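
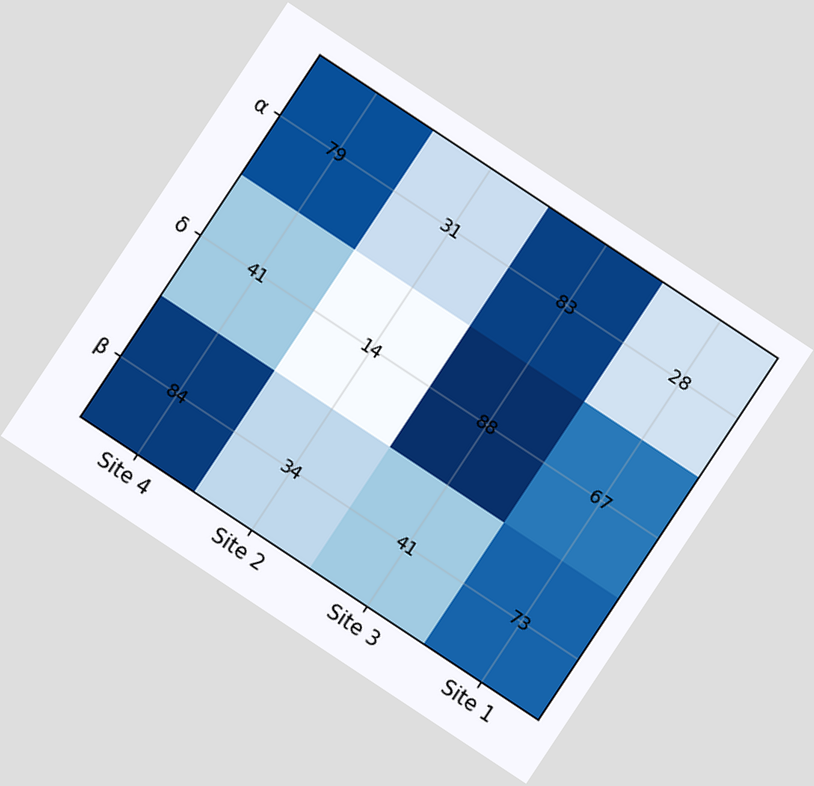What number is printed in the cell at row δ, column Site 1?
67

The chart is tilted about 34° clockwise. The (δ, Site 1) cell reads 67.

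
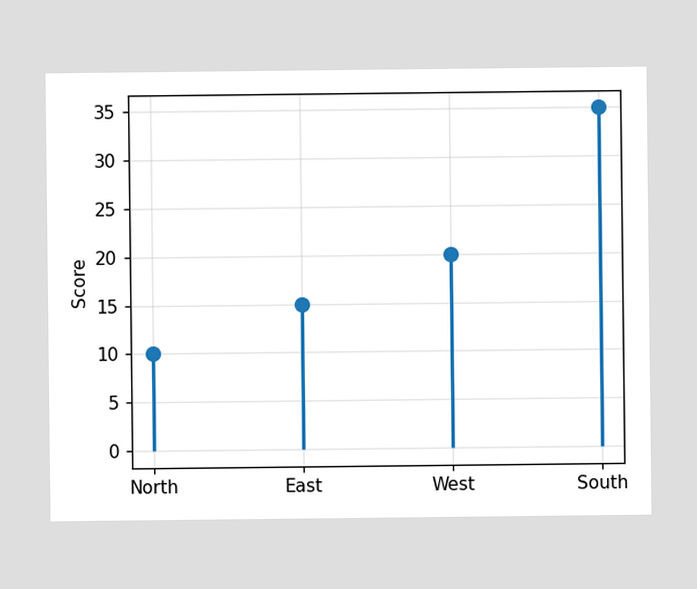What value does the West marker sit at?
The West marker sits at 20.

20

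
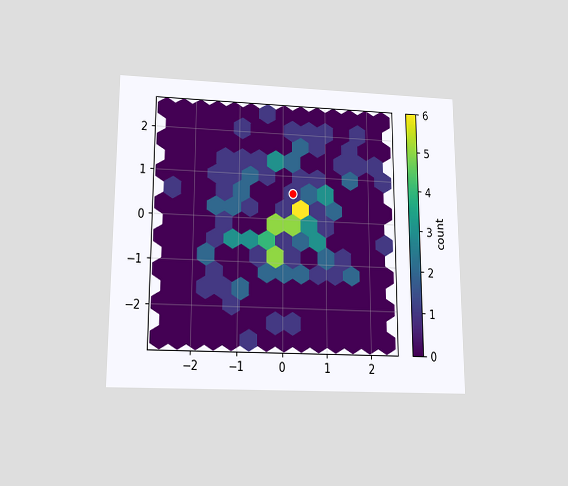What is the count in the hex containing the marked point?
1

The chart is viewed slightly from below. The marked hex reads 1 on the colorbar.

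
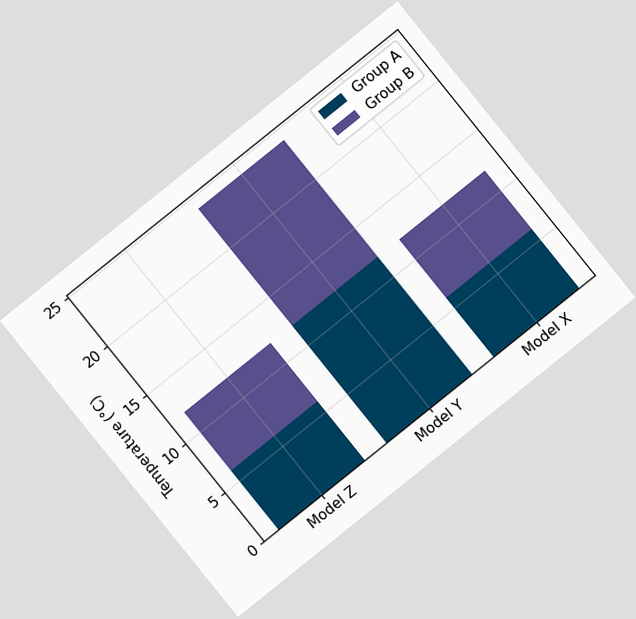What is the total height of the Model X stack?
12°C

The chart is tilted about 39° counter-clockwise. The Model X stack's top reaches 12°C on the y-axis.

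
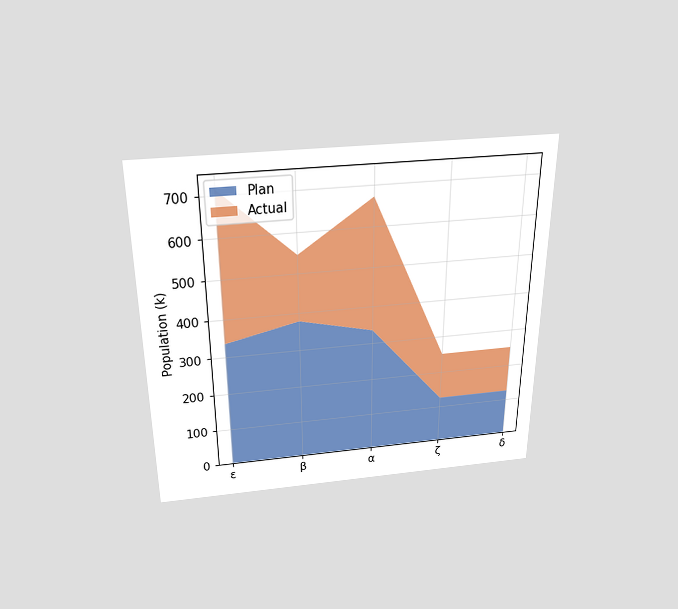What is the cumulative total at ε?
714k

The chart is viewed slightly from above. The stacked total at ε reaches 714k.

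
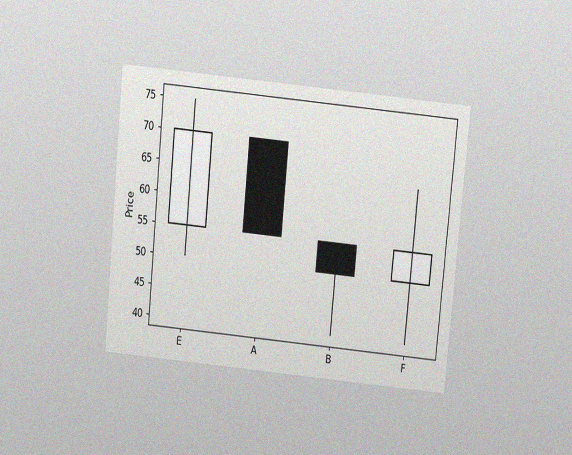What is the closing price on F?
The chart is tilted about 5° clockwise and viewed slightly from above, with some photo noise. The F candle closes at 55.

55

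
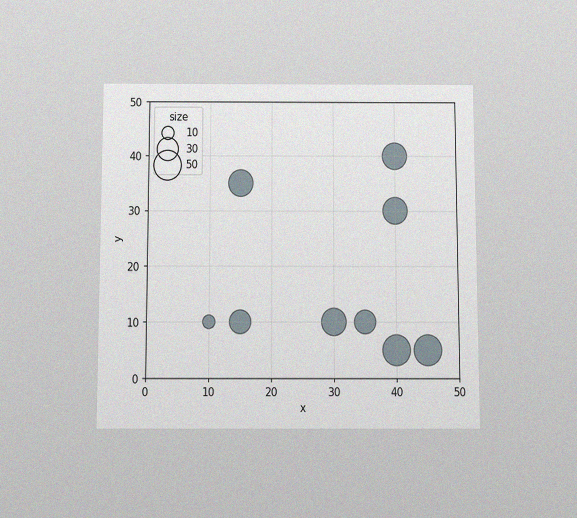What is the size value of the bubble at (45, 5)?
50

The chart is viewed slightly from below, with some photo noise. Matching the bubble at (45, 5) against the size legend gives 50.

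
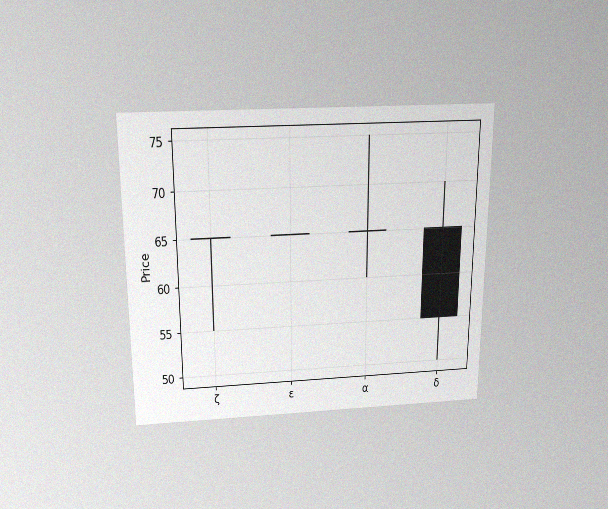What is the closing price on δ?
The chart is viewed slightly from above, with some photo noise. The δ candle closes at 55.

55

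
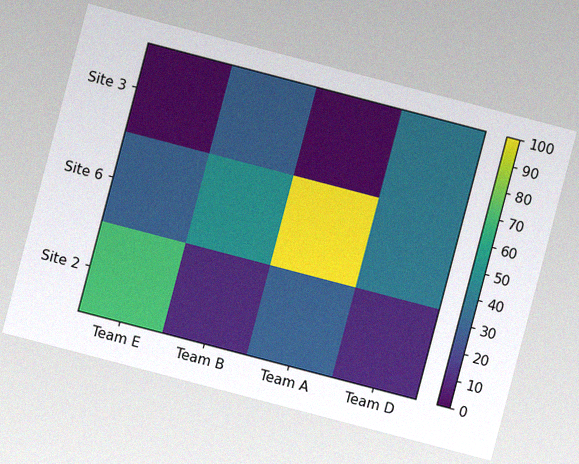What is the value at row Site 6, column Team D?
The chart is tilted about 15° clockwise, with some photo noise. Matching cell (Site 6, Team D) against the colorbar gives 40.

40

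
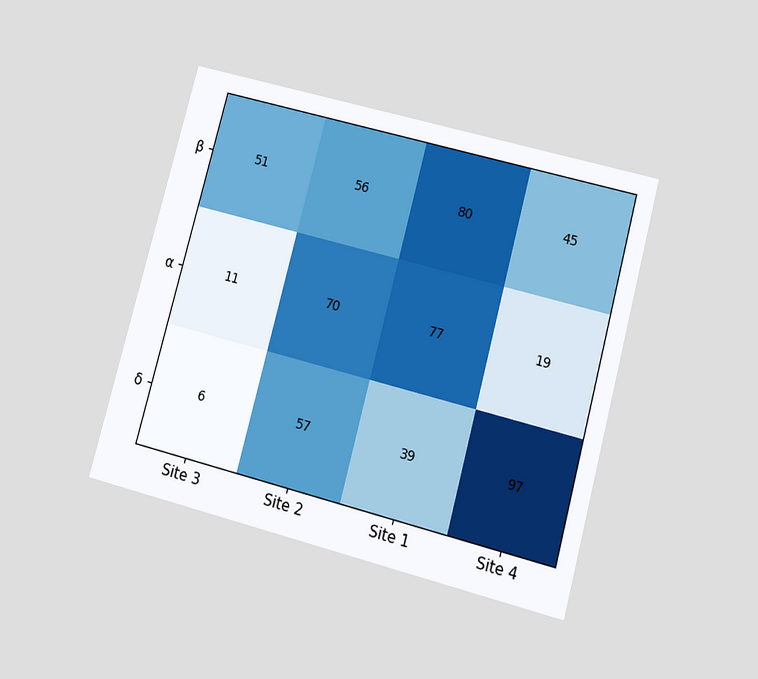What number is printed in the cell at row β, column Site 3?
51

The chart is tilted about 15° clockwise and viewed slightly from below. The (β, Site 3) cell reads 51.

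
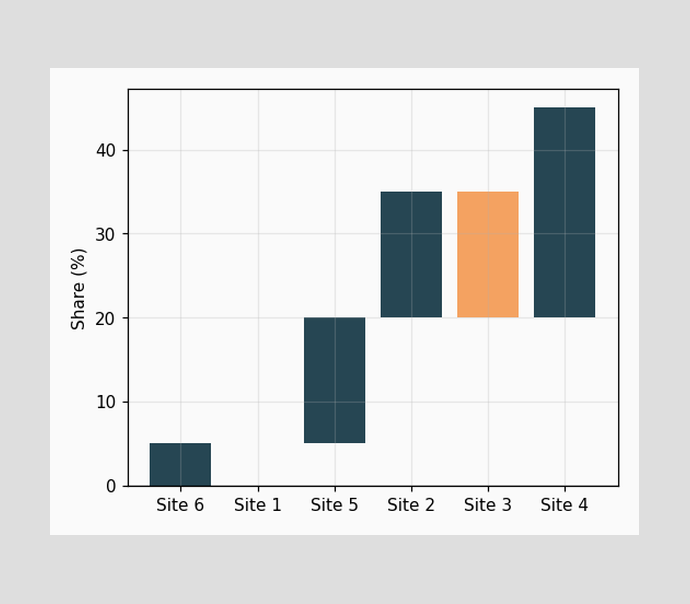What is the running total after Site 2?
35%

After Site 2 the running total reaches 35%.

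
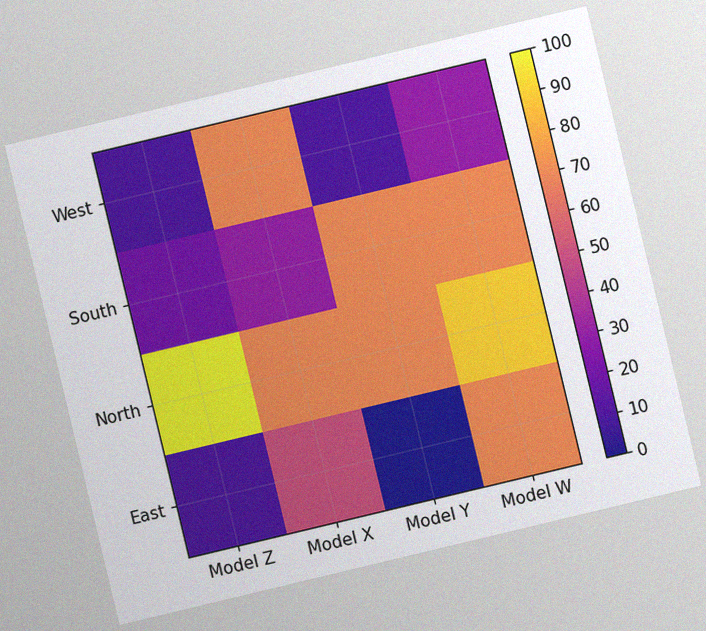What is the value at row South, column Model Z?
The chart is tilted about 13° counter-clockwise, with some photo noise. Matching cell (South, Model Z) against the colorbar gives 20.

20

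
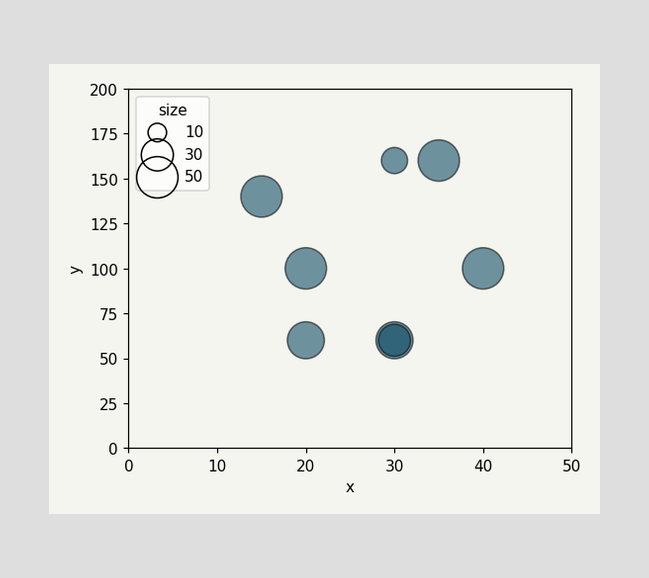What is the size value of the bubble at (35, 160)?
50

Matching the bubble at (35, 160) against the size legend gives 50.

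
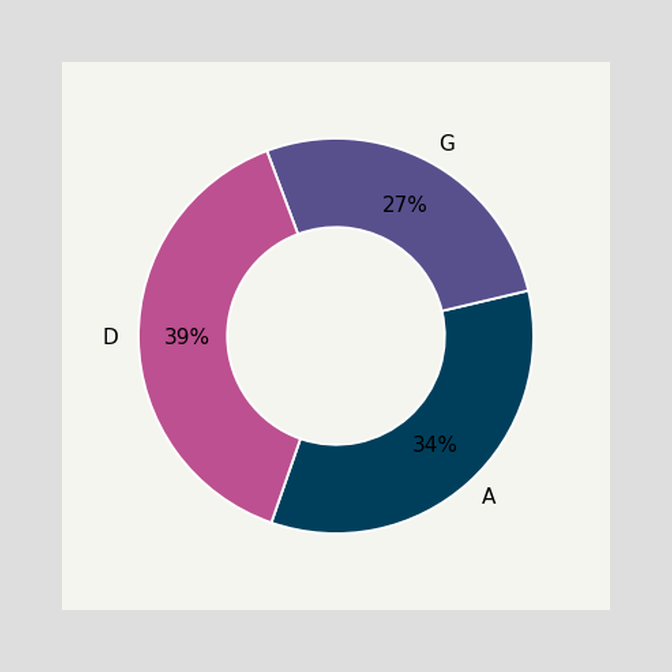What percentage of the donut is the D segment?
The D segment takes up 39% of the ring.

39%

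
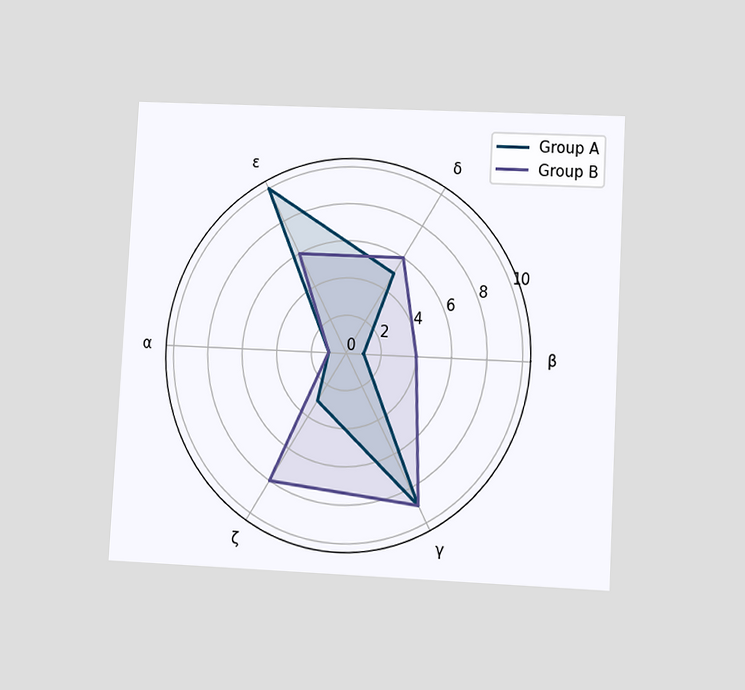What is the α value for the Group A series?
1

The chart is tilted about 3° clockwise and viewed at a slight angle. On the α axis, Group A reaches 1.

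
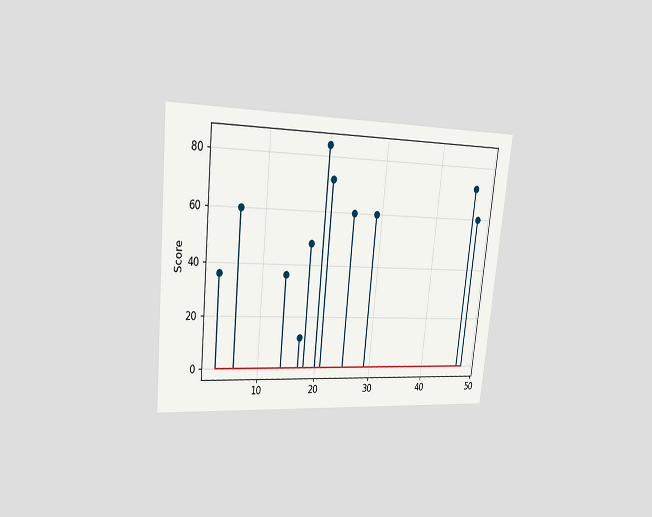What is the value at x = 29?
60

The chart is tilted about 6° clockwise and viewed slightly from the left. The stem at x=29 reaches 60.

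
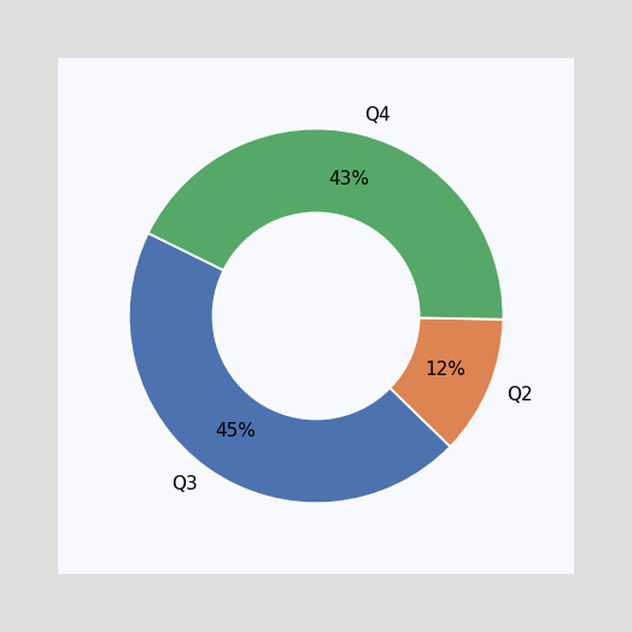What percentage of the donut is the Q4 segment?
The Q4 segment takes up 43% of the ring.

43%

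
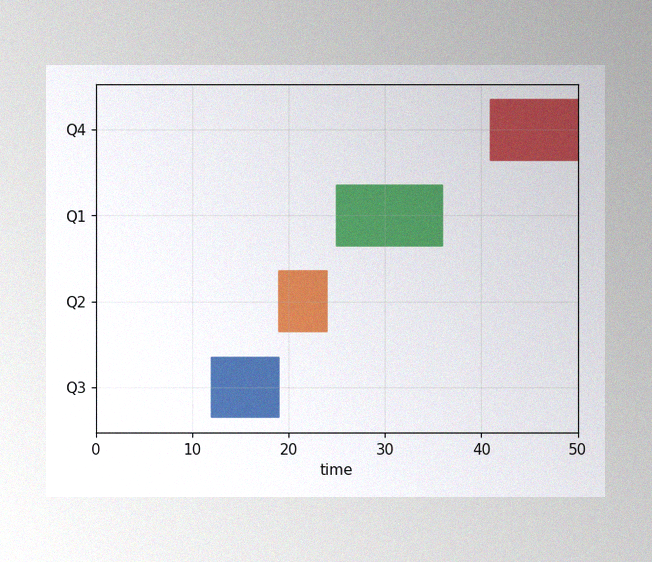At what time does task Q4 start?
The image has some photo noise and uneven lighting. The Q4 bar begins at t=41.

41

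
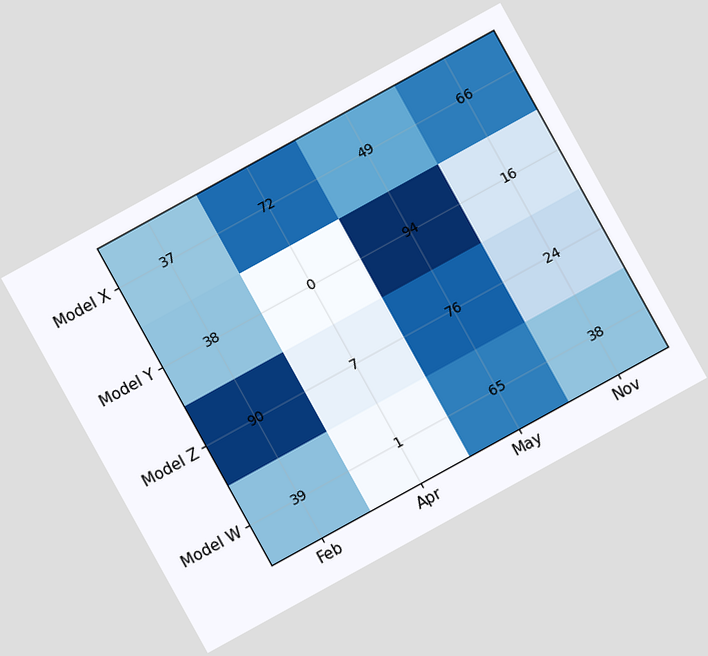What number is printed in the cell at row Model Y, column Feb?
The chart is tilted about 29° counter-clockwise. The (Model Y, Feb) cell reads 38.

38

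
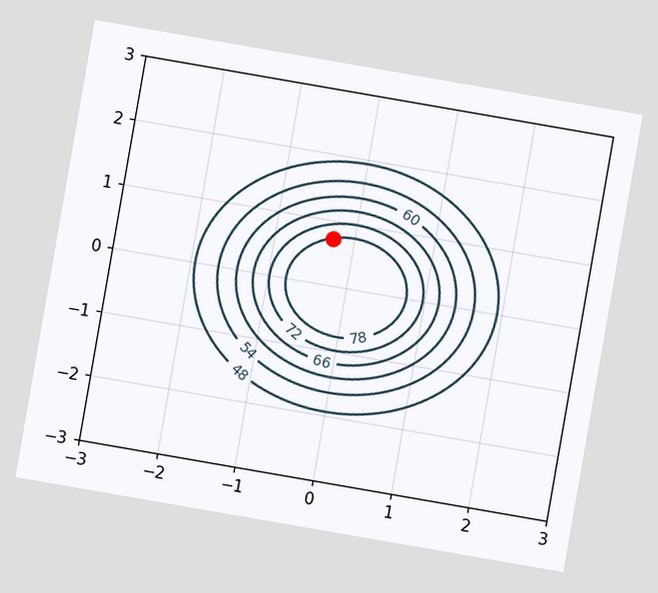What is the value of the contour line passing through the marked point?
The chart is tilted about 10° clockwise. The marked point sits on the contour labelled 78.

78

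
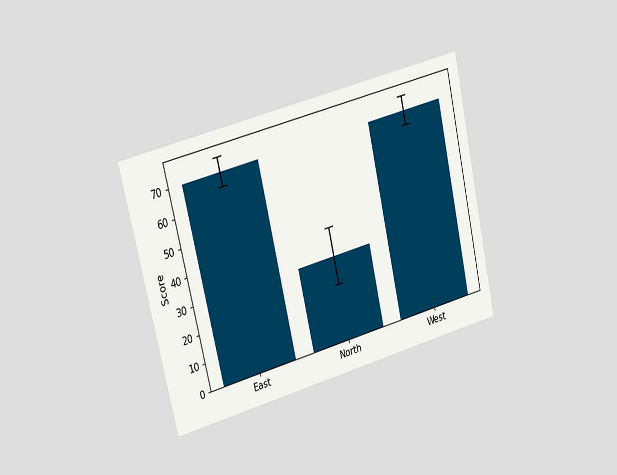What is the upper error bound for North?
40

The chart is tilted about 13° counter-clockwise and viewed slightly from the left. The North bar's upper whisker reaches 40.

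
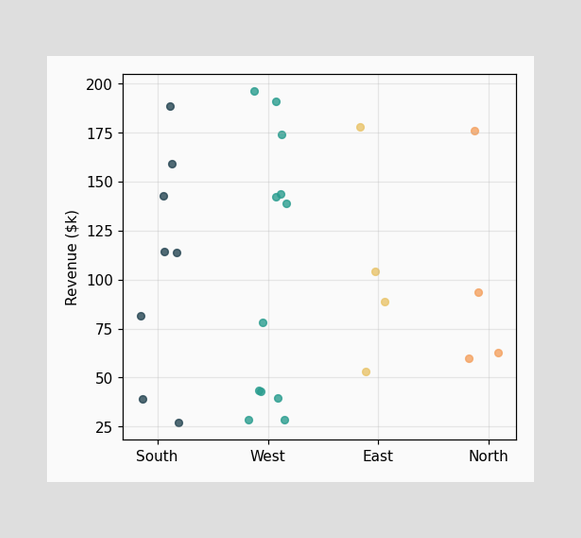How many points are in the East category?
4

Counting the markers in the East column gives 4.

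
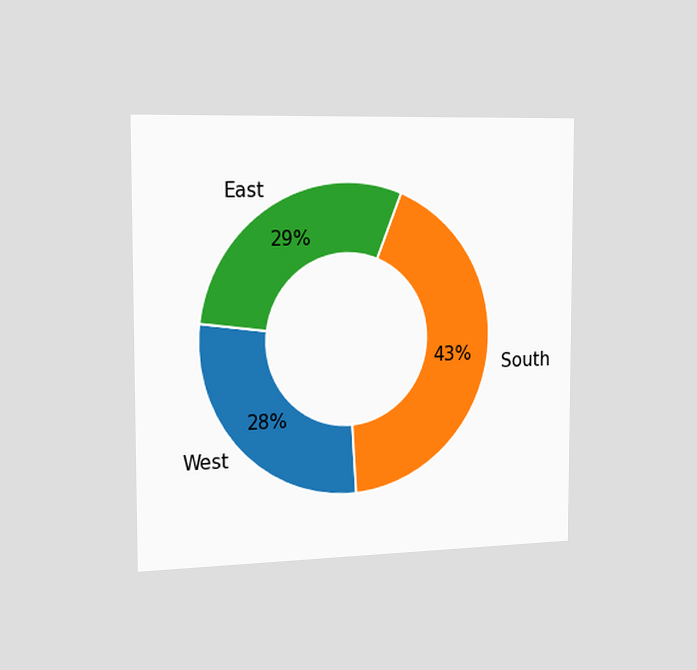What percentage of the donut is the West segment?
The chart is viewed slightly from the left. The West segment takes up 28% of the ring.

28%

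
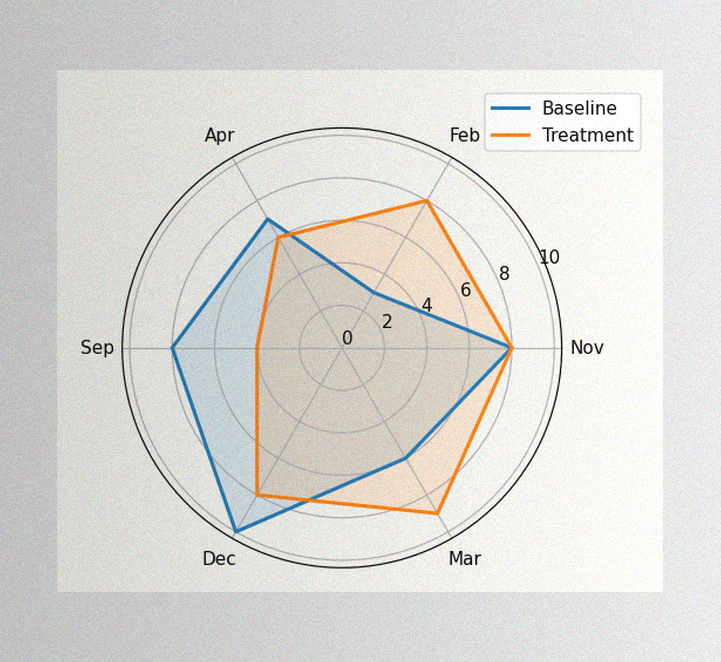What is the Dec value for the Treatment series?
8

The image has some photo noise and uneven lighting. On the Dec axis, Treatment reaches 8.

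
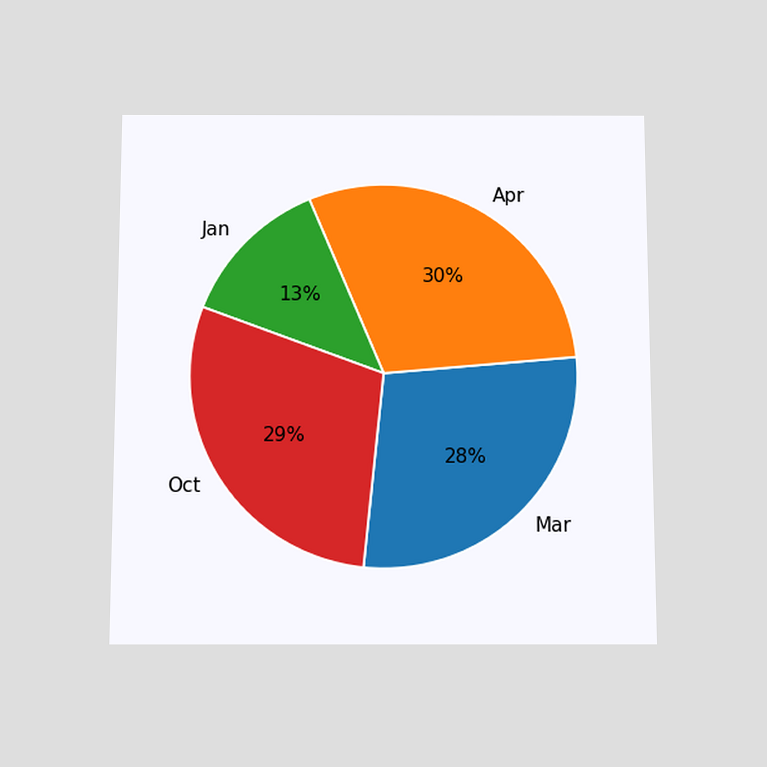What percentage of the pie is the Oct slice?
The chart is viewed slightly from below. The Oct slice takes up 29% of the pie.

29%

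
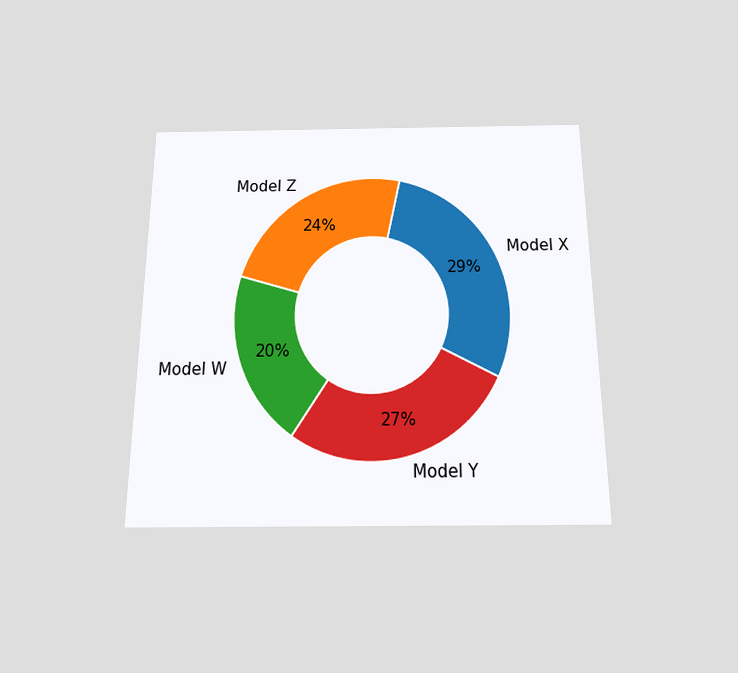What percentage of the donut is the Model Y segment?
The chart is viewed slightly from below. The Model Y segment takes up 27% of the ring.

27%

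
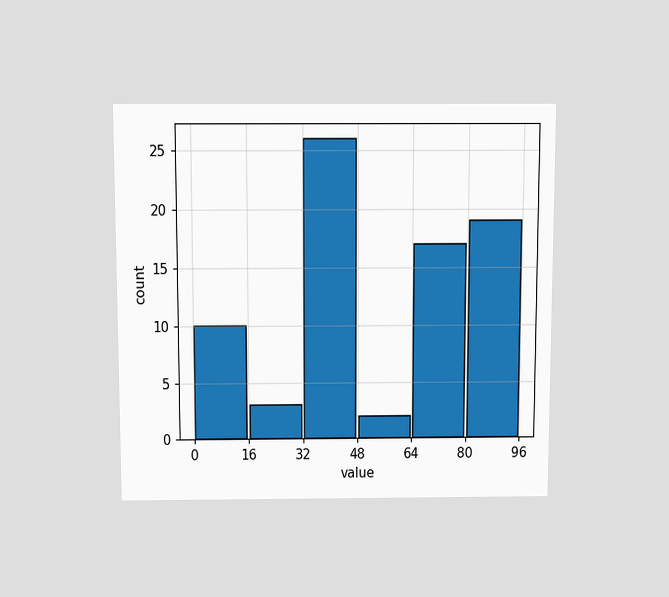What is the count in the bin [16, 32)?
The chart is viewed slightly from above. The [16, 32) bin has height 3.

3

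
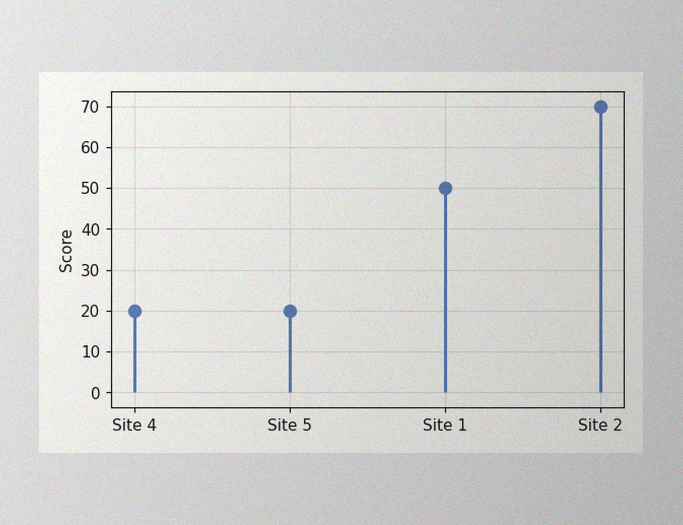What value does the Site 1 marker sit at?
50

The image has some photo noise and uneven lighting. The Site 1 marker sits at 50.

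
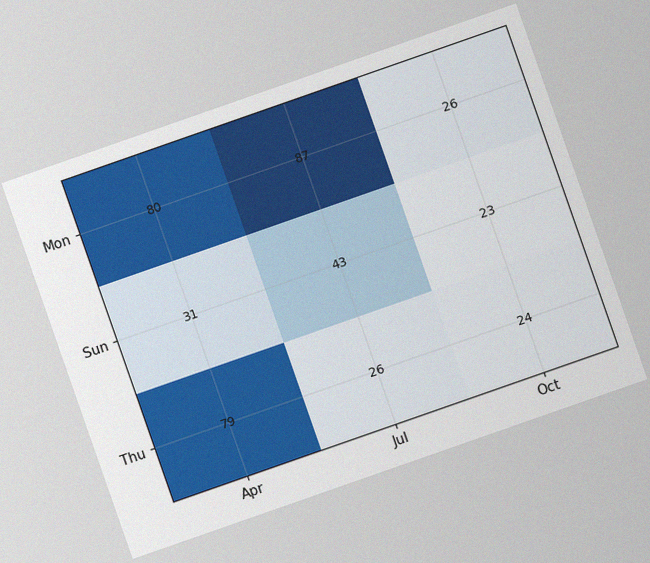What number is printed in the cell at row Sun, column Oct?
23

The chart is tilted about 19° counter-clockwise, with some photo noise. The (Sun, Oct) cell reads 23.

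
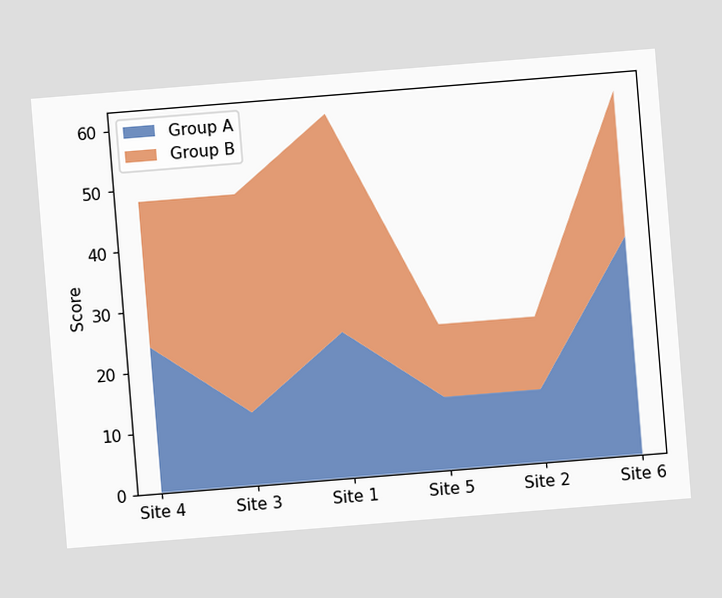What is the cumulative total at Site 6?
The chart is tilted about 5° counter-clockwise. The stacked total at Site 6 reaches 60.

60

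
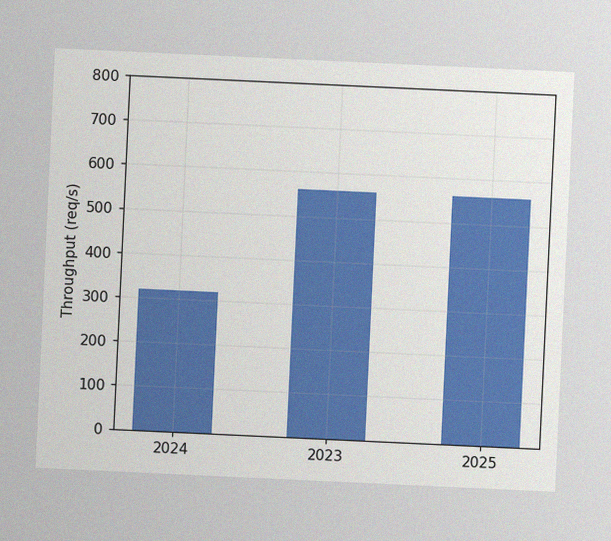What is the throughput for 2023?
560req/s

The chart is tilted about 3° clockwise, with some photo noise. Reading along the chart's y-axis, the 2023 bar reaches 560req/s.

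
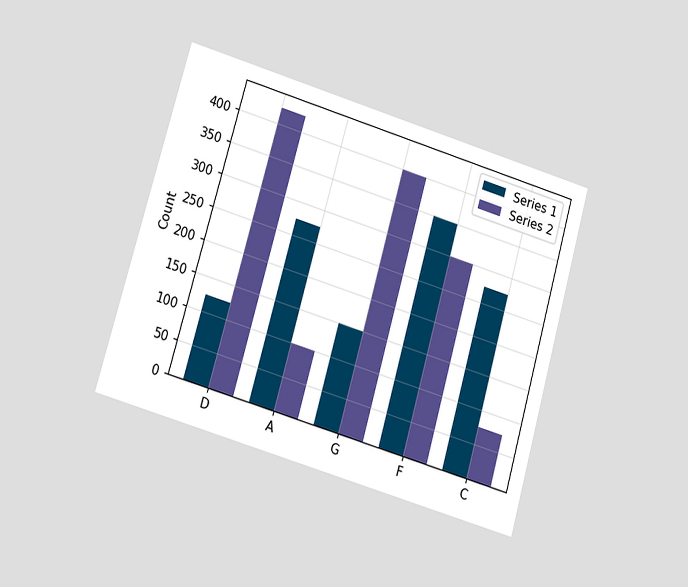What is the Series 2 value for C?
The chart is tilted about 16° clockwise and viewed at a slight angle. The Series 2 bar at C reaches 75 on the y-axis.

75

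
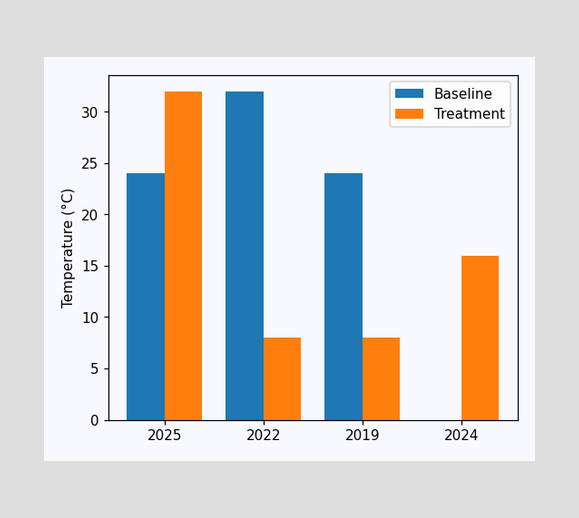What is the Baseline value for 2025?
24°C

The Baseline bar at 2025 reaches 24°C on the y-axis.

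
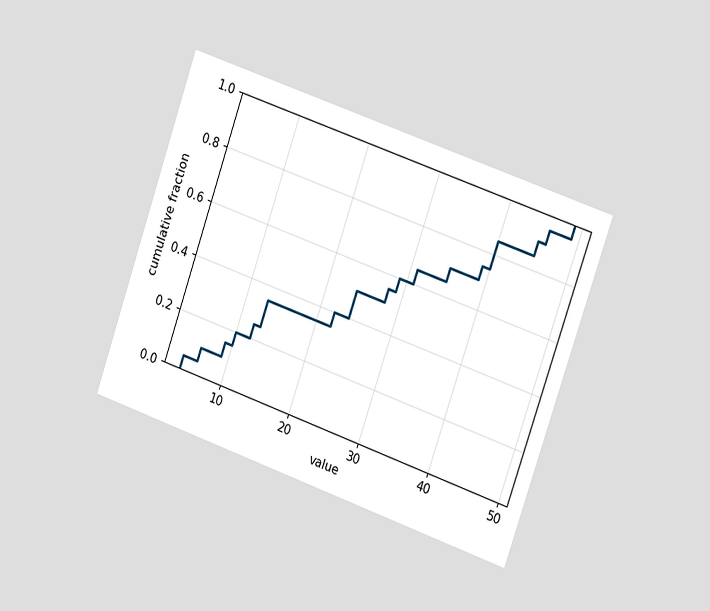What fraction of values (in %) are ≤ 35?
70%

The chart is tilted about 19° clockwise and viewed slightly from the right. At x=35 the ECDF step is at 70%.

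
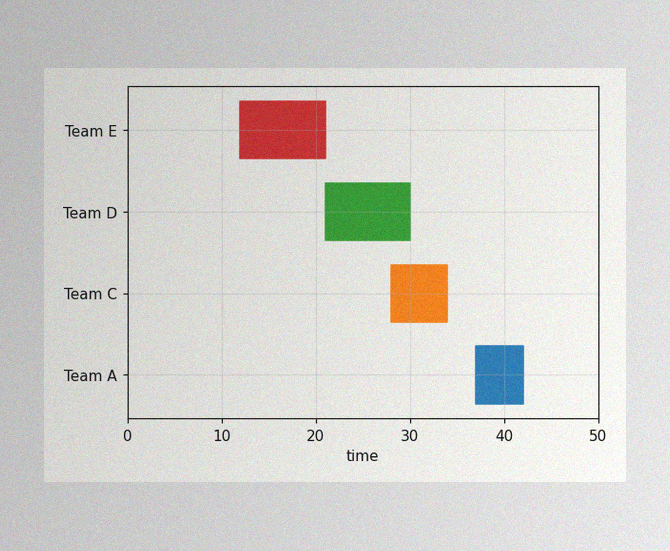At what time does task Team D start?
The image has some photo noise and uneven lighting. The Team D bar begins at t=21.

21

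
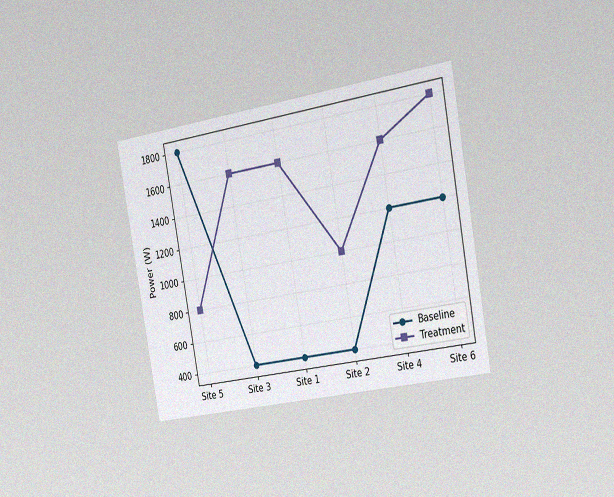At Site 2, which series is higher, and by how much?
The chart is tilted about 10° counter-clockwise and viewed slightly from the right, with some photo noise. At Site 2, Treatment sits above the other line by 600W.

Treatment, by 600W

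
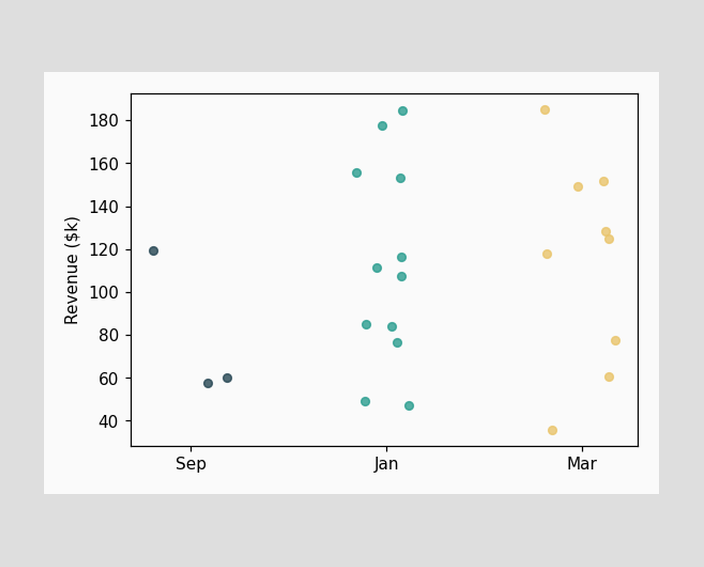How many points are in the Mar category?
Counting the markers in the Mar column gives 9.

9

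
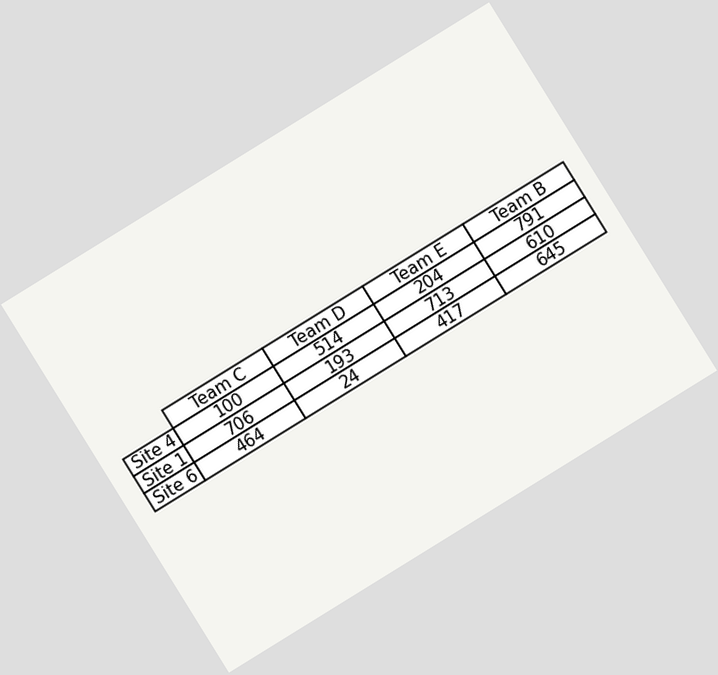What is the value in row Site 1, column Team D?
193

The chart is tilted about 32° counter-clockwise. The (Site 1, Team D) cell reads 193.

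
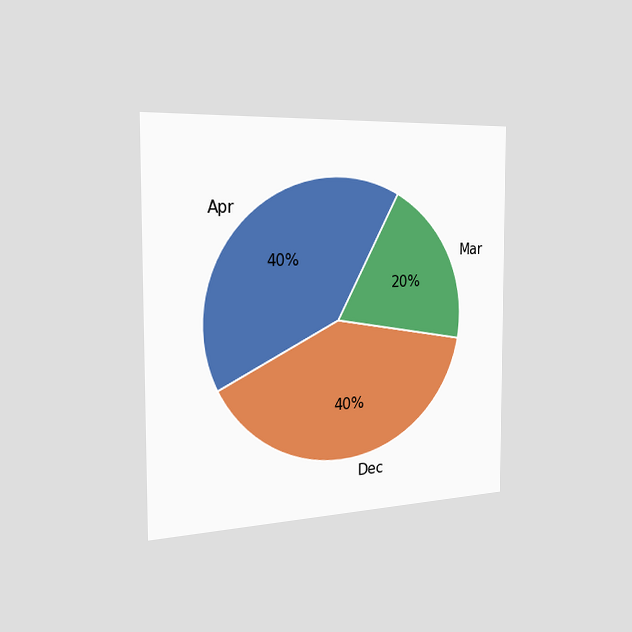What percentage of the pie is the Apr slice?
The chart is viewed slightly from the left. The Apr slice takes up 40% of the pie.

40%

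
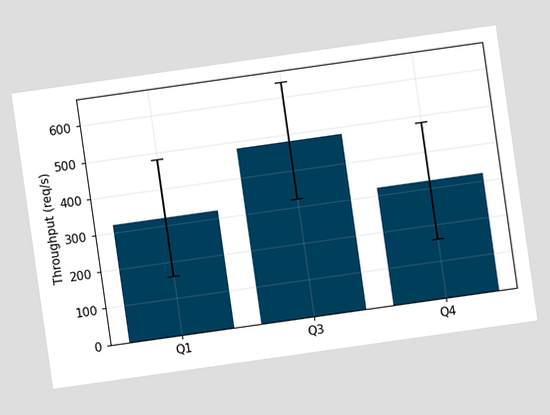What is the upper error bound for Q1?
480req/s

The chart is tilted about 8° counter-clockwise. The Q1 bar's upper whisker reaches 480req/s.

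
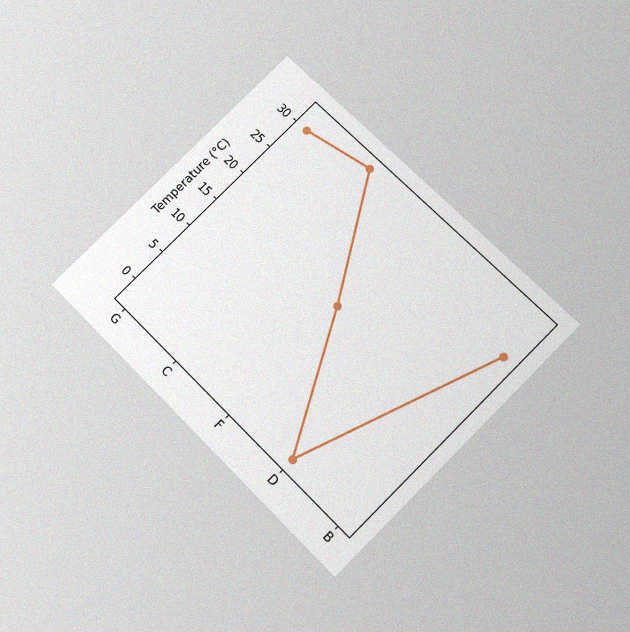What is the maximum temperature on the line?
The chart is tilted about 45° clockwise and viewed slightly from below, with some photo noise. The highest point is at C, and reading across to the y-axis gives 32°C.

32°C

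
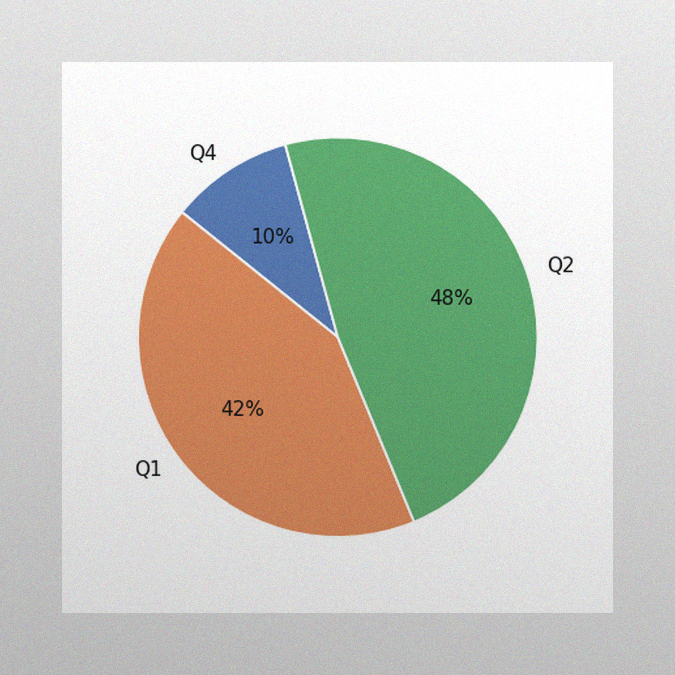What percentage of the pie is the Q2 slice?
The image has some photo noise and uneven lighting. The Q2 slice takes up 48% of the pie.

48%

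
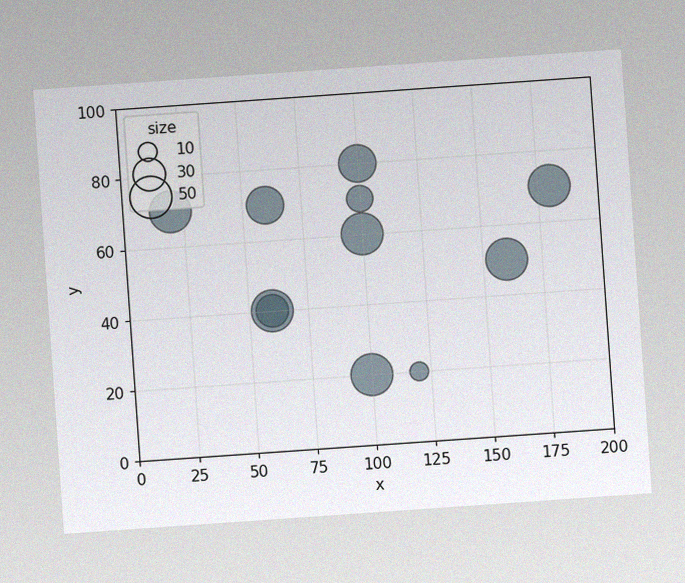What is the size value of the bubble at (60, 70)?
40

The chart is tilted about 4° counter-clockwise, with some photo noise. Matching the bubble at (60, 70) against the size legend gives 40.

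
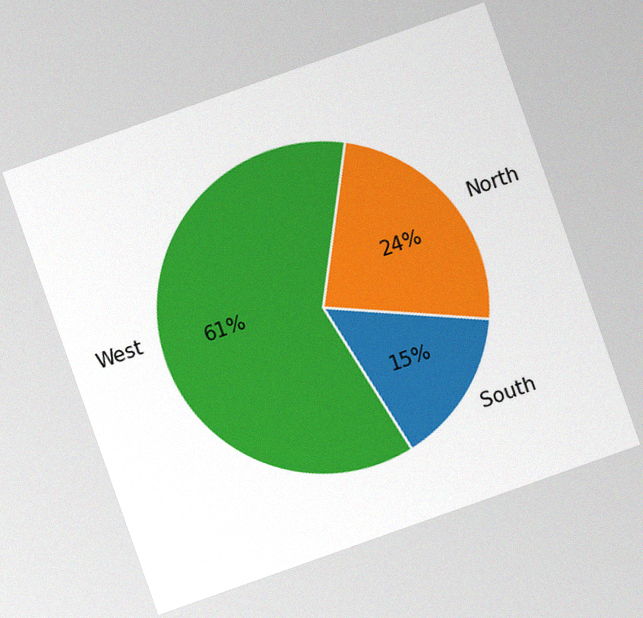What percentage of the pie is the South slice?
15%

The chart is tilted about 19° counter-clockwise, with some photo noise. The South slice takes up 15% of the pie.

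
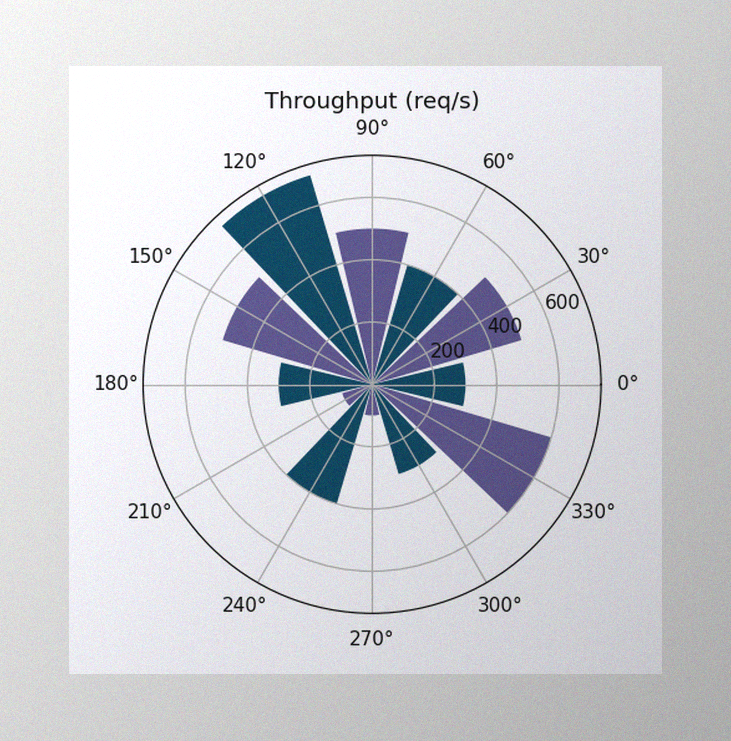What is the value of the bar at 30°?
500req/s

The image has some photo noise and uneven lighting. The bar at 30° reaches 500req/s on the radial axis.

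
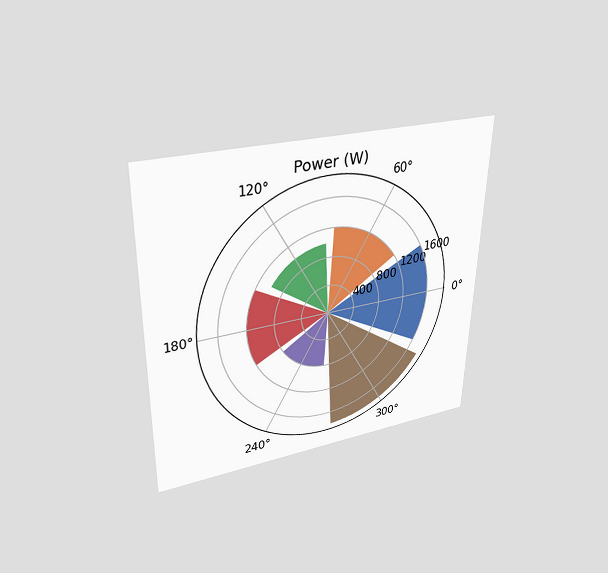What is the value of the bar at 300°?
1800W

The chart is viewed slightly from above. The bar at 300° reaches 1800W on the radial axis.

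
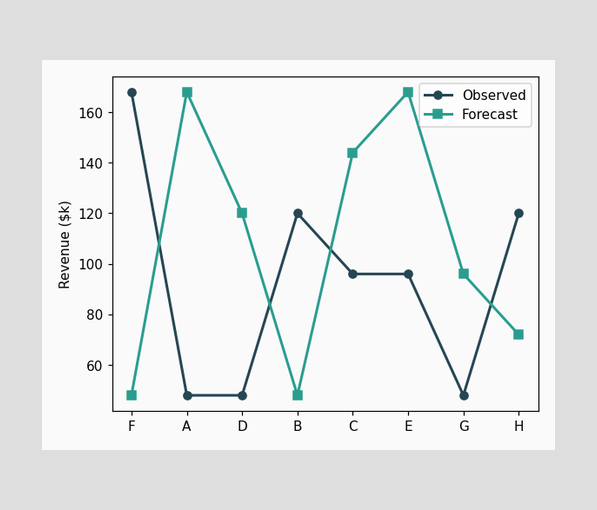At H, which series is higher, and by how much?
Observed, by $48k

At H, Observed sits above the other line by $48k.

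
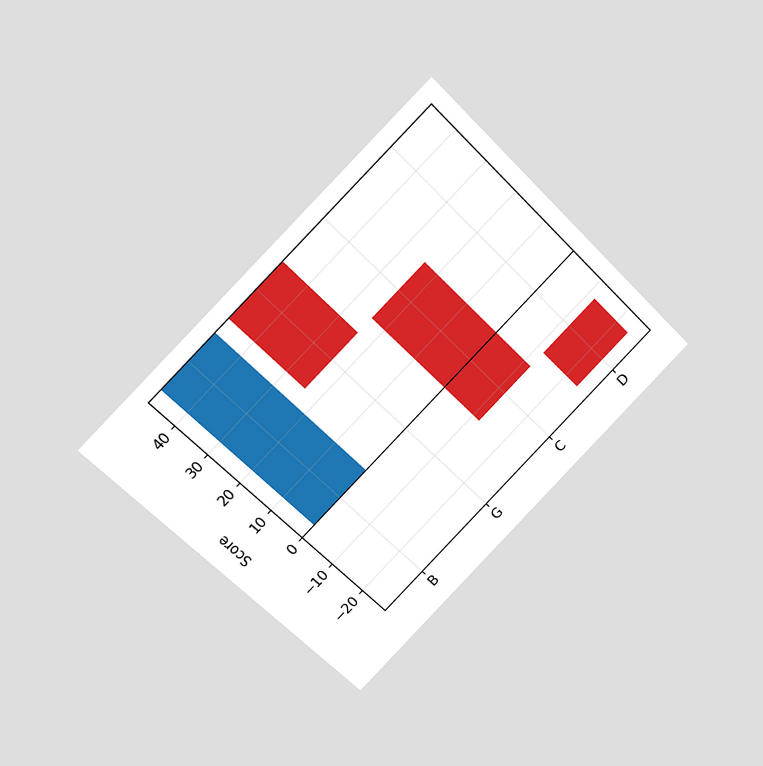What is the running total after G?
The chart is tilted about 45° counter-clockwise and viewed at a slight angle. After G the running total reaches 24.

24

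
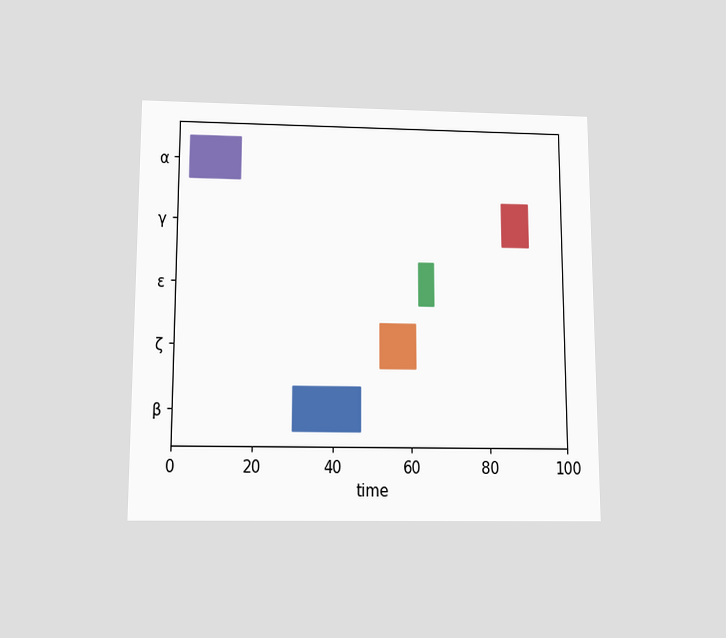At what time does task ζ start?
The chart is viewed slightly from below. The ζ bar begins at t=52.

52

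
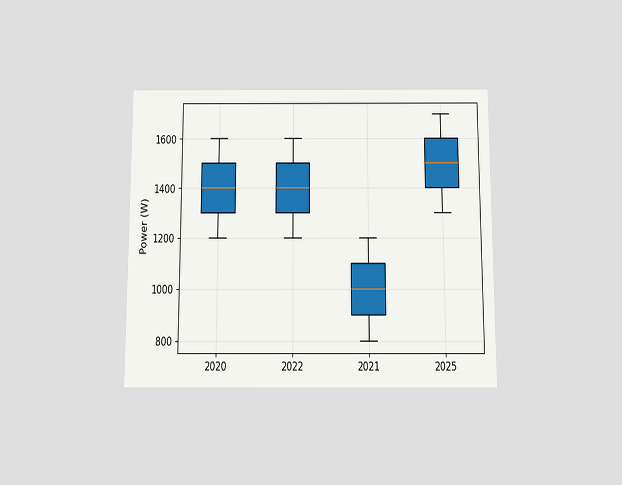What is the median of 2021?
The chart is viewed slightly from below. The median line in the 2021 box sits at 1000W.

1000W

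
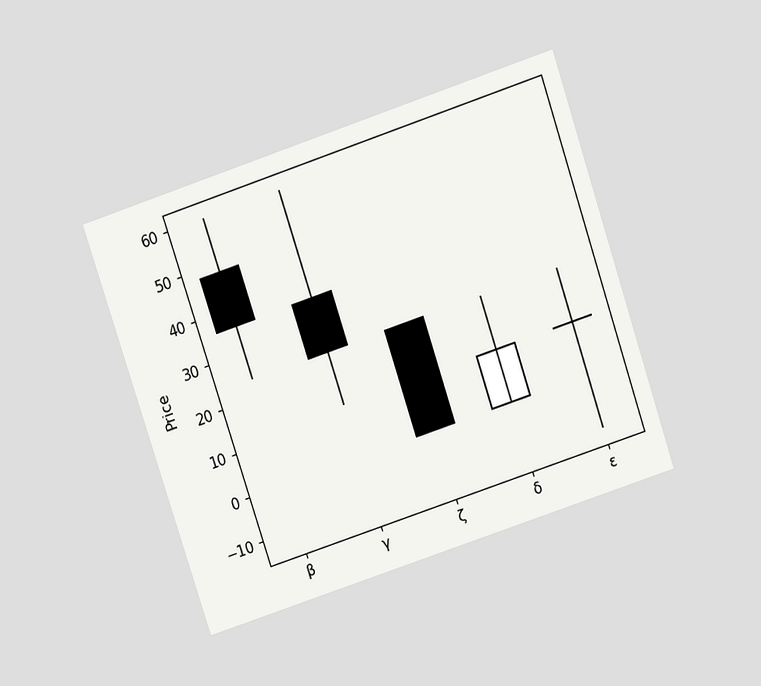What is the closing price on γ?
The chart is tilted about 18° counter-clockwise and viewed slightly from above. The γ candle closes at 24.

24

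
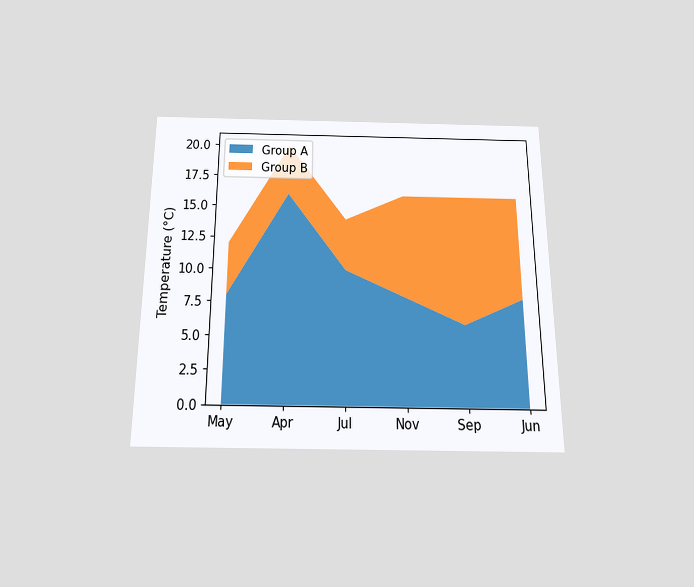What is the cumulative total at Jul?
14°C

The chart is viewed slightly from below. The stacked total at Jul reaches 14°C.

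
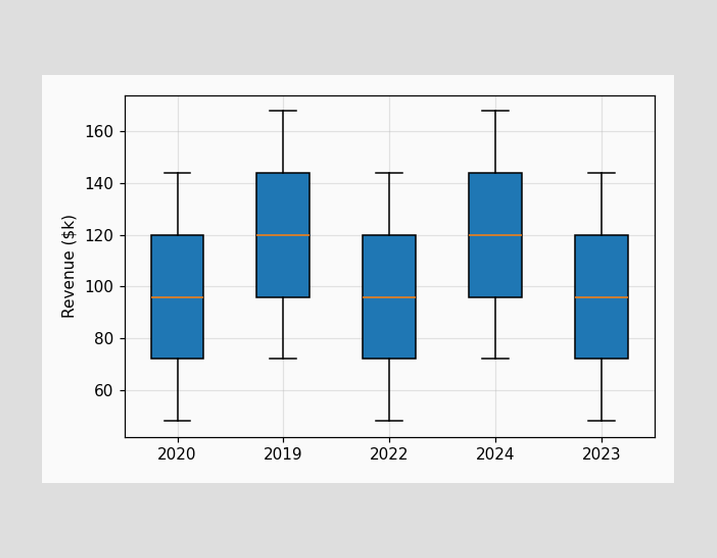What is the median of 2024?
$120k

The median line in the 2024 box sits at $120k.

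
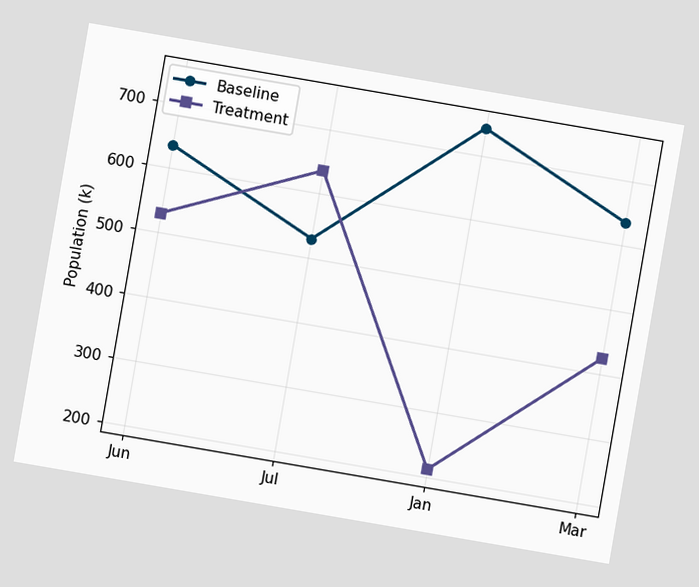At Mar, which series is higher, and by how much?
The chart is tilted about 10° clockwise. At Mar, Baseline sits above the other line by 212k.

Baseline, by 212k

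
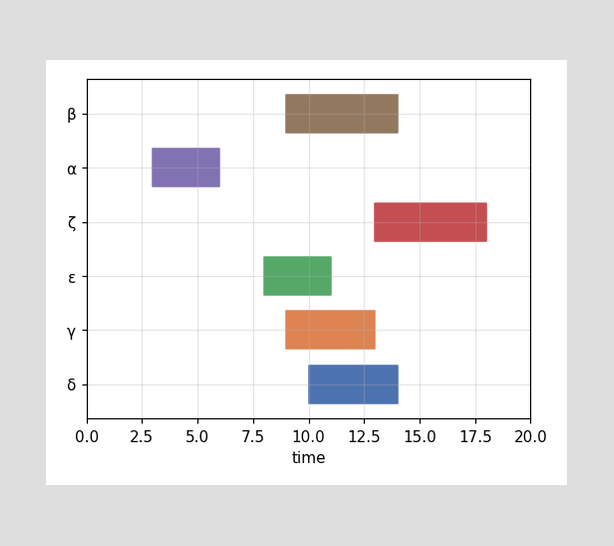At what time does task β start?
9

The β bar begins at t=9.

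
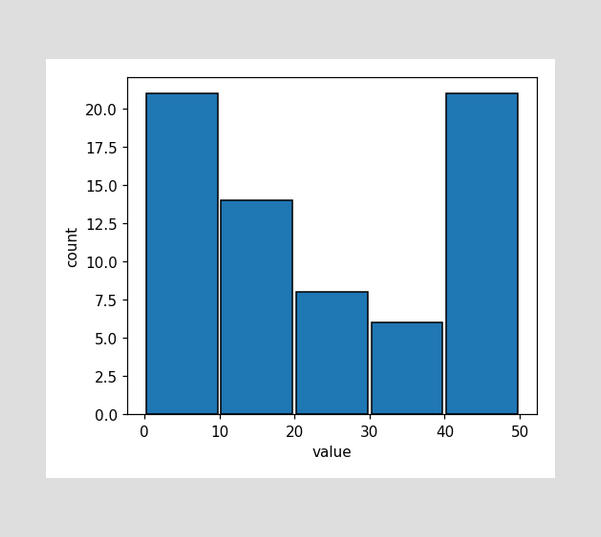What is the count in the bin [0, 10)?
The [0, 10) bin has height 21.

21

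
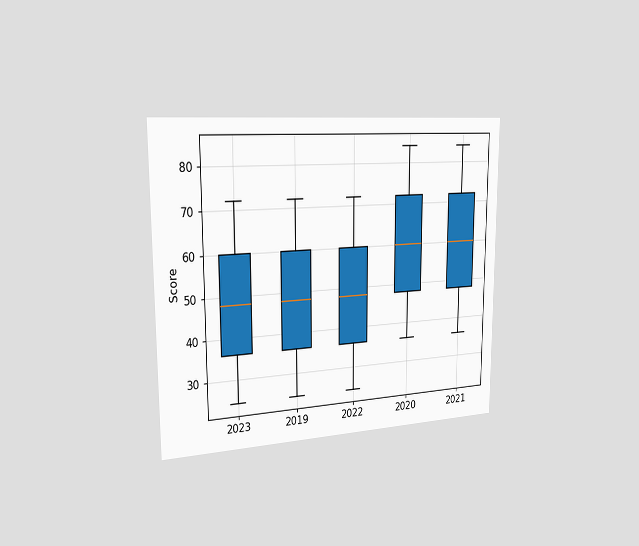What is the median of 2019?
The chart is viewed slightly from the left. The median line in the 2019 box sits at 48.

48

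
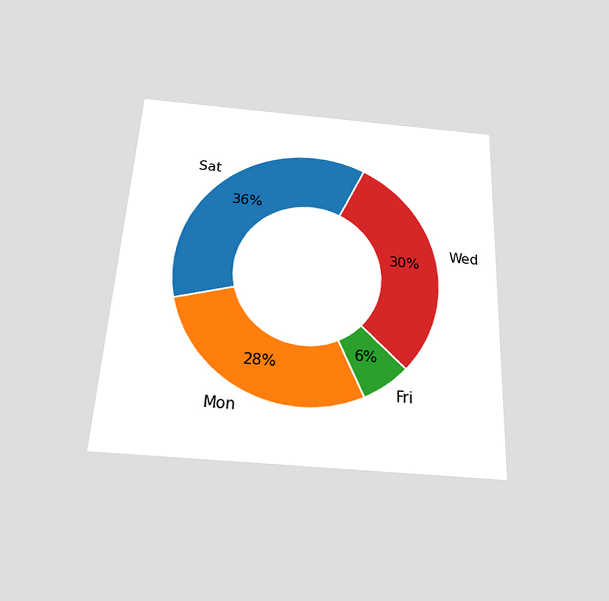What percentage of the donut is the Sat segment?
The chart is tilted about 3° clockwise and viewed slightly from below. The Sat segment takes up 36% of the ring.

36%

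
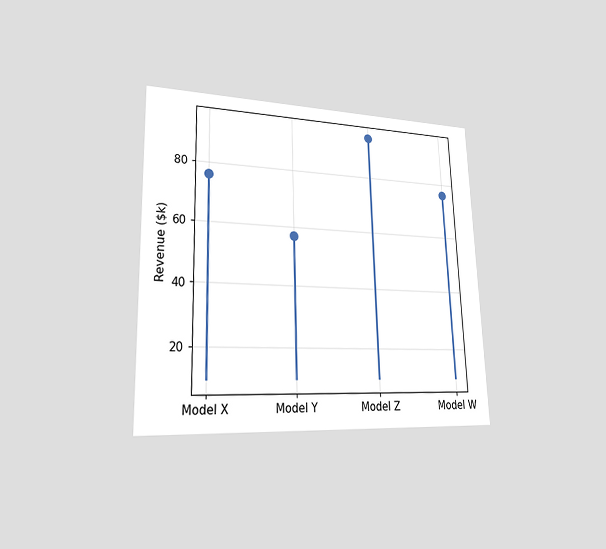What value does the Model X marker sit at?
$76k

The chart is viewed slightly from the left. The Model X marker sits at $76k.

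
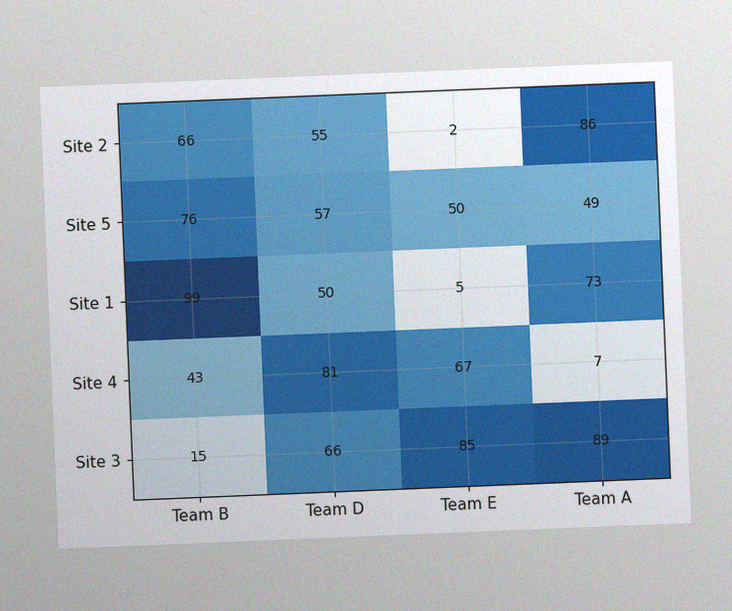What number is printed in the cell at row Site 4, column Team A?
The chart is tilted about 2° counter-clockwise, with some photo noise. The (Site 4, Team A) cell reads 7.

7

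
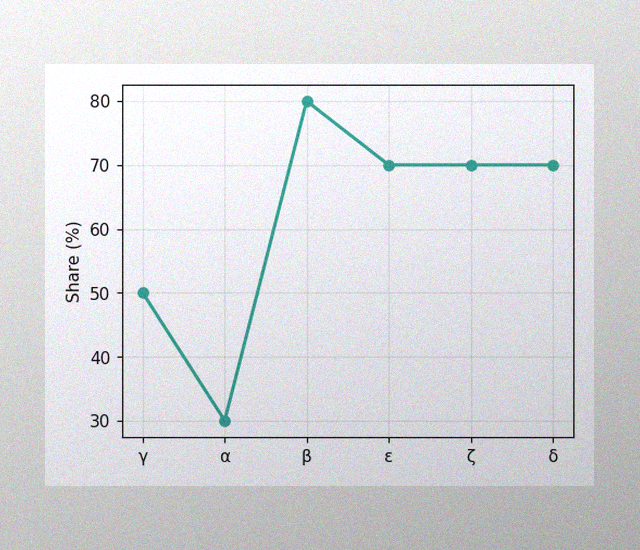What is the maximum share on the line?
The image has some photo noise and uneven lighting. The highest point is at β, and reading across to the y-axis gives 80%.

80%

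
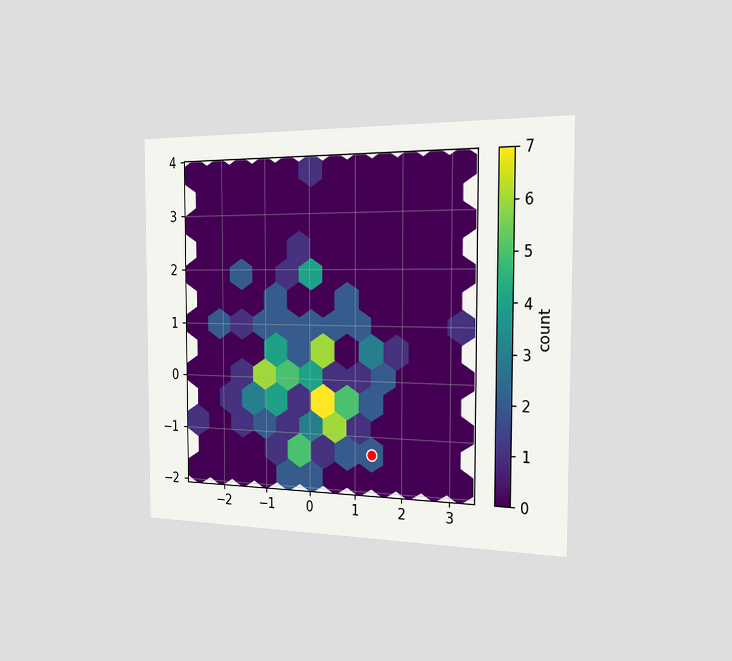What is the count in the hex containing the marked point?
The chart is viewed slightly from the right. The marked hex reads 2 on the colorbar.

2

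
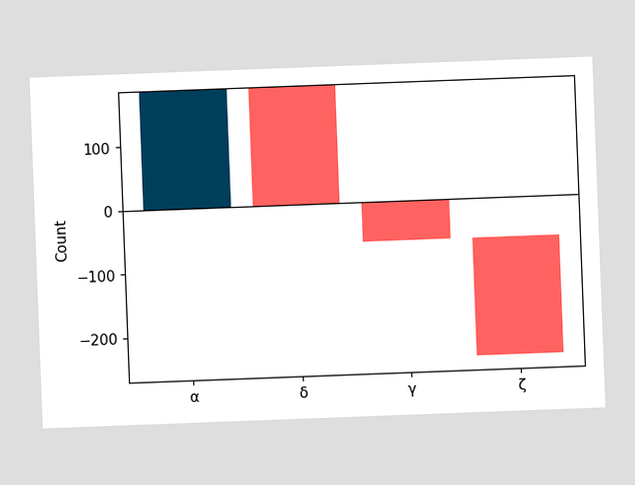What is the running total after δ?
The chart is tilted about 2° counter-clockwise. After δ the running total reaches 0.

0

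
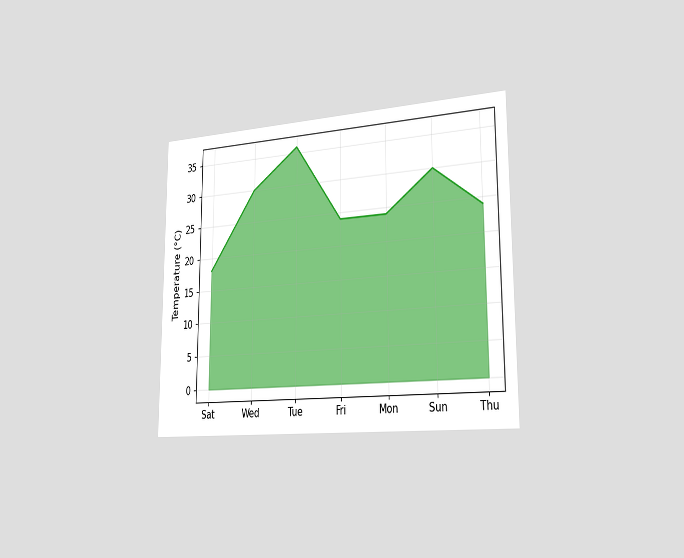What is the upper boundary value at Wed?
The chart is viewed slightly from the right. At Wed the upper boundary is at 30°C.

30°C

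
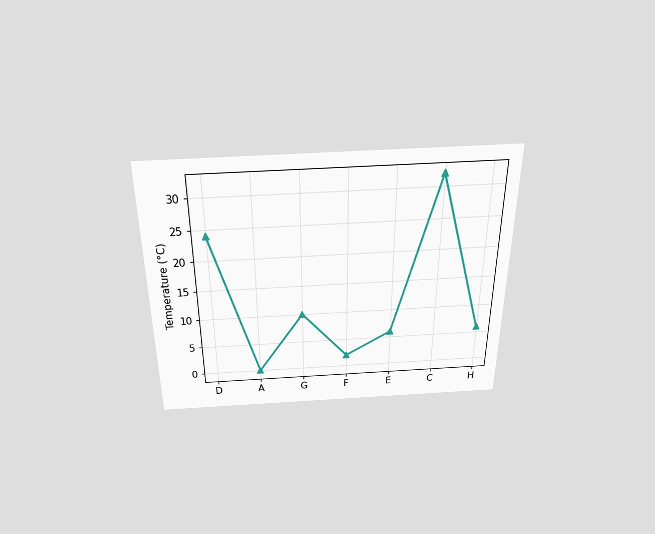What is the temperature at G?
The chart is viewed slightly from above. At G, the line is at 10°C.

10°C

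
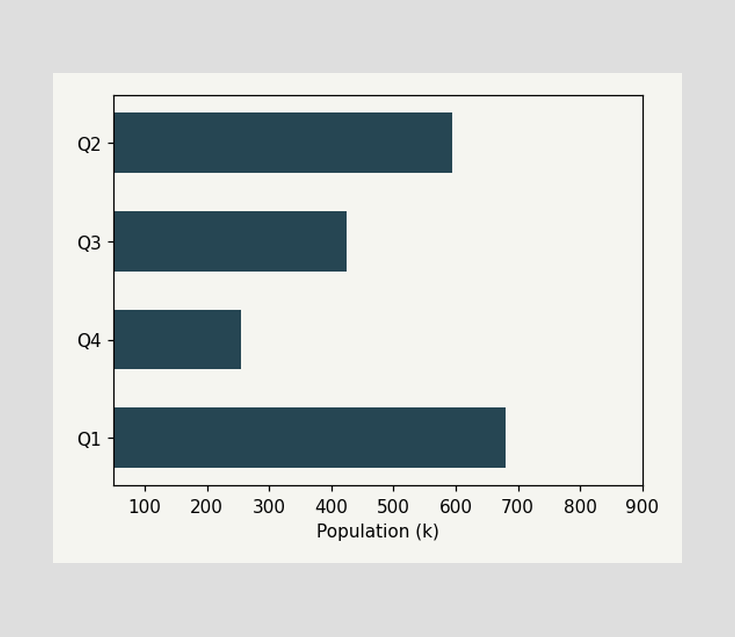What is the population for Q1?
680k

Reading along the chart's x-axis, the Q1 bar reaches 680k.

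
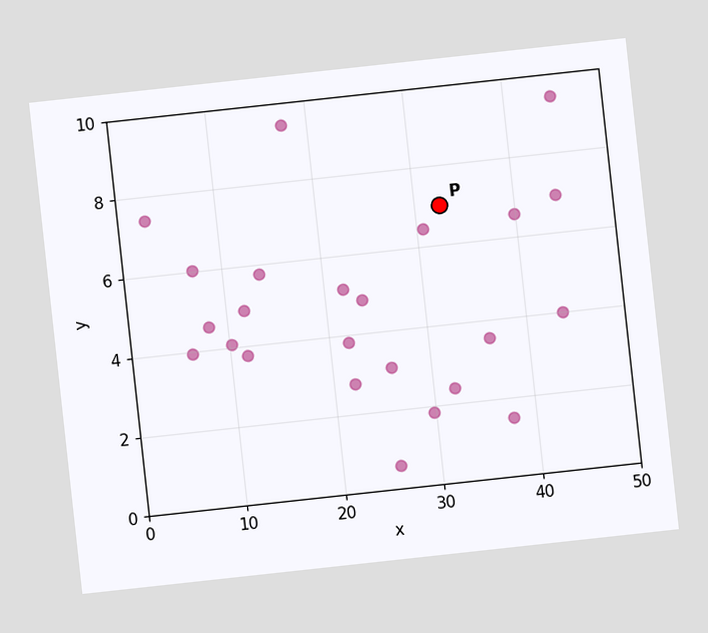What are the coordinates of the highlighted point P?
The chart is tilted about 6° counter-clockwise. Following the gridlines from P to each axis, P sits at (32.5, 7).

(32.5, 7)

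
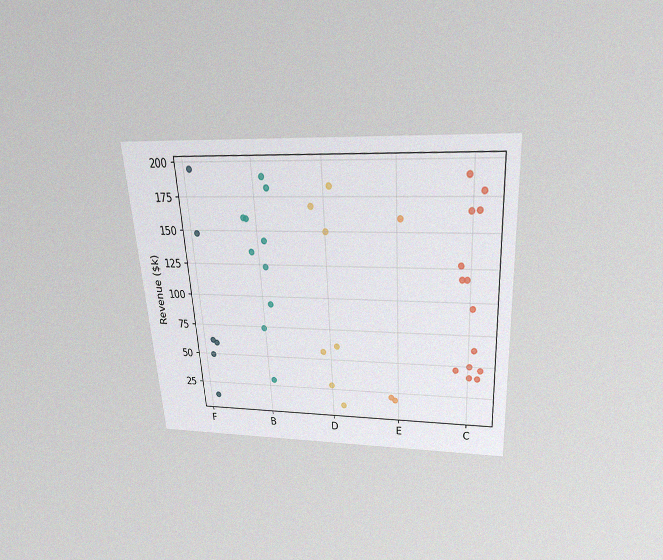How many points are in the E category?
The chart is tilted about 4° counter-clockwise and viewed slightly from above, with some photo noise. Counting the markers in the E column gives 3.

3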